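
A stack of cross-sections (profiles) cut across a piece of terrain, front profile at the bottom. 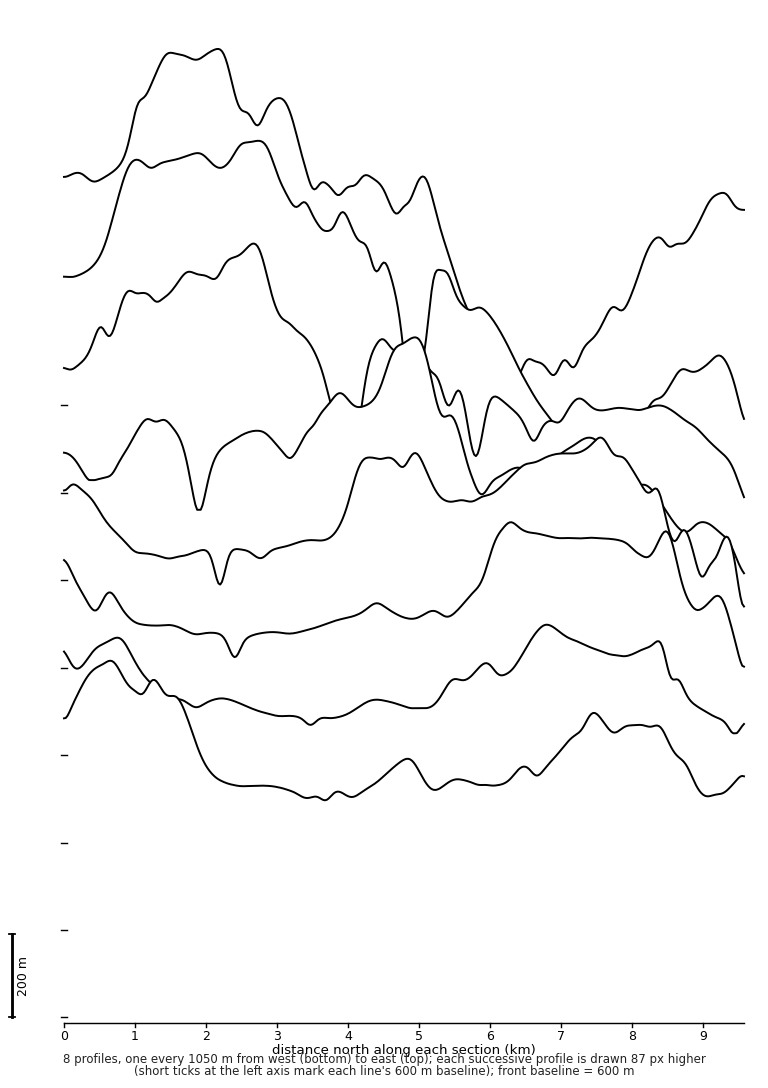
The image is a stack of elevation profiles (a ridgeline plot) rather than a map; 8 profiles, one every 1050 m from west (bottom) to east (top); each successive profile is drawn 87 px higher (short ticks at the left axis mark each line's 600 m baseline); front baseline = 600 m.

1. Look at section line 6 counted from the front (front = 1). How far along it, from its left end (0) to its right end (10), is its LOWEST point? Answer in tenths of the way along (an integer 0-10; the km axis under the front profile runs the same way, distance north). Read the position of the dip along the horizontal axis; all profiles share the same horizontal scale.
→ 10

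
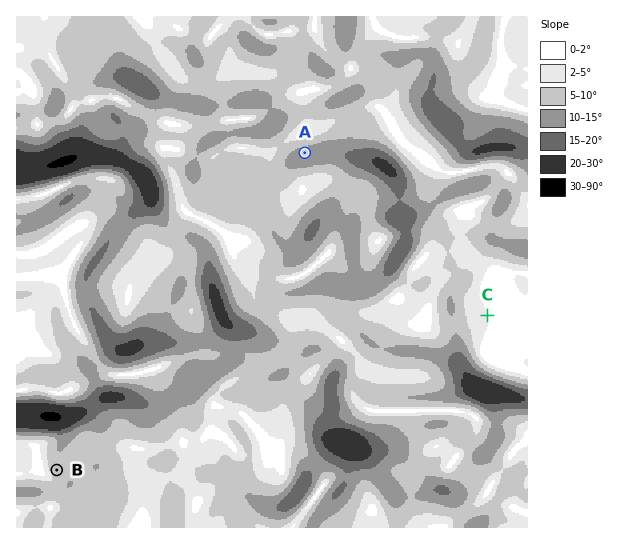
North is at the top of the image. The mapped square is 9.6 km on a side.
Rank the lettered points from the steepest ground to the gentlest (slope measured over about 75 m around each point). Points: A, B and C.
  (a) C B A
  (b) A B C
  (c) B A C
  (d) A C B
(b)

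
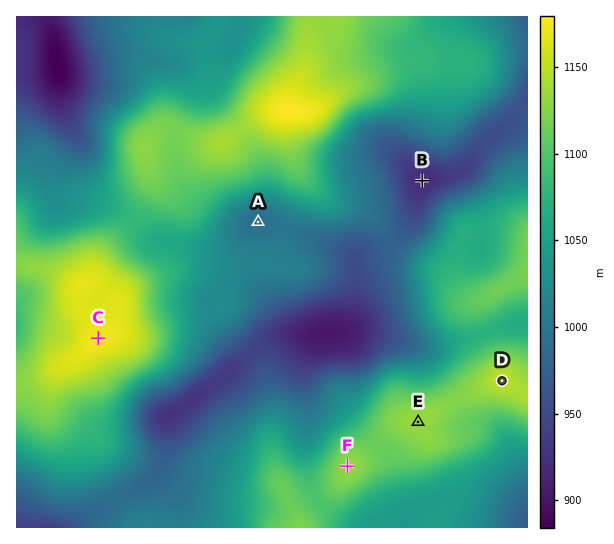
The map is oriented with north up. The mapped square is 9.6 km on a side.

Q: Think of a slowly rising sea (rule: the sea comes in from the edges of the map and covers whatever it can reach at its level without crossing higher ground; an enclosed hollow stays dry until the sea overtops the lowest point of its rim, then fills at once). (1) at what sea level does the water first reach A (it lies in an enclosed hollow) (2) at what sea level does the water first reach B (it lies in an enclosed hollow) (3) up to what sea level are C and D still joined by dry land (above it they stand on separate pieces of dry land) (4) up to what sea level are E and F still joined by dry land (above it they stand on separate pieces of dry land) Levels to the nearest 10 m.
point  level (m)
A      1000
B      960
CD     990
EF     1110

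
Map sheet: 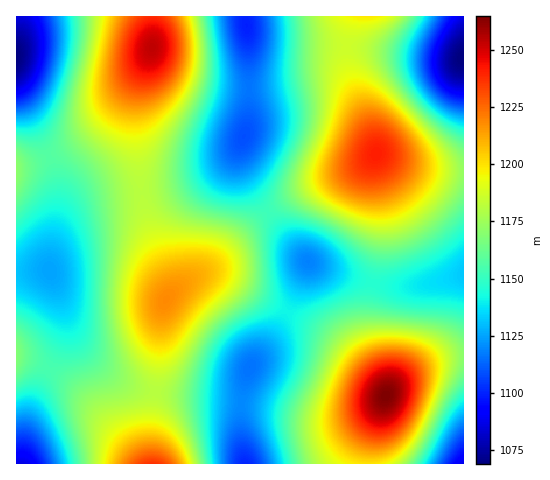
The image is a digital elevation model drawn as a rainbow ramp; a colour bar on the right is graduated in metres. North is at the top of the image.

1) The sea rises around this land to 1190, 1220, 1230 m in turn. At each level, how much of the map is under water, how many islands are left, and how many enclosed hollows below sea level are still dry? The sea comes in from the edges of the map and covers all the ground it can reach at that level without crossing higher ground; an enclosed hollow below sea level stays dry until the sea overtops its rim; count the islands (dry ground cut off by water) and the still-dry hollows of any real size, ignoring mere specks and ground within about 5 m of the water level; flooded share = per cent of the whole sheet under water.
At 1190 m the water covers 74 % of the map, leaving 2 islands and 0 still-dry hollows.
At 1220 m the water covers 92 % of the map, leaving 2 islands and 0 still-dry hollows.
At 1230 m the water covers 95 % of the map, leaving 2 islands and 0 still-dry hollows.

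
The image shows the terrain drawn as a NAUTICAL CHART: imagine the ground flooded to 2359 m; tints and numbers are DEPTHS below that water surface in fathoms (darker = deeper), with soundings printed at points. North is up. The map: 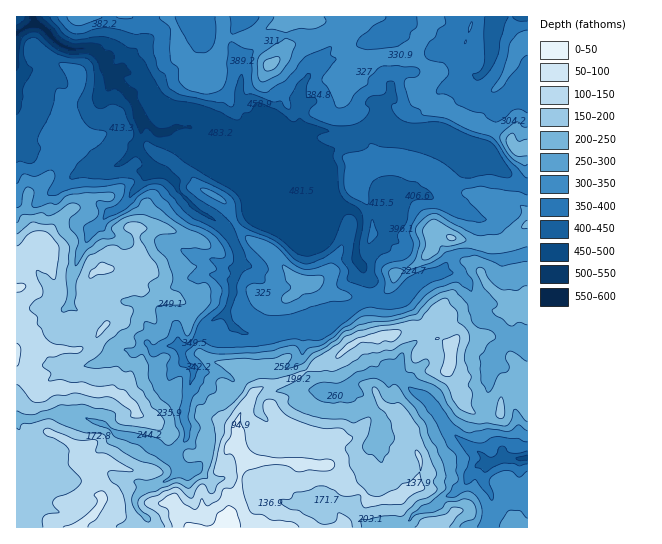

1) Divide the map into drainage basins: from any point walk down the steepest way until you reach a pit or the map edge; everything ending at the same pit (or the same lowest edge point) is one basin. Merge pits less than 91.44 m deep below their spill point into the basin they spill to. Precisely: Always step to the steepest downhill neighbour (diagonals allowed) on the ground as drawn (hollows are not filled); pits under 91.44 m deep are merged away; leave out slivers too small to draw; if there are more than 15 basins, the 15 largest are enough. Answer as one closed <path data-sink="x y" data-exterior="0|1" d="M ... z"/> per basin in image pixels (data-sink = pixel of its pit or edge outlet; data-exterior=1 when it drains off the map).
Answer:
<path data-sink="35 23" data-exterior="0" d="M429 16l-413 1 1 511 326 0 1-6-11-15 0-9 4-6 11-6 0-4-13-14-5-3-13 1 3-3 0-16 3-8-17-4-20-11-17-19-22-2 14-15 32-9 36-20 5 0 25-19 15-1 45-11 20-16 6 5 0 6-5 16 13 6-5 26 11 23 4 4 1 7 14 10 19 0 3-2 1-6 0-12 6-6 10 3 11 11 0-253-10 1-5-4-4-8-68-28-13-10-7-12 4-1 11-13-21-20-2-4 15-24z"/><path data-sink="527 458" data-exterior="1" d="M441 312l-22 16-12 1-13 6-35 5-25 19-5 0-36 20-32 9-9 7-4 7 21 3 17 19 20 11 17 4-3 8 0 16-3 3 13-1 5 3 13 14 0 4-11 6-4 6 0 9 10 12 2 9 183-1 0-122-11-13-6-3-8 4-3 20-3 2-19 0-14-10-1-7-4-4-11-23 5-26-13-6 5-16 0-6z"/><path data-sink="527 17" data-exterior="1" d="M527 16l-97 0-2 11-15 24 2 4 21 20-11 13-4 1 13 18 75 32 4 8 5 4 10-2z"/>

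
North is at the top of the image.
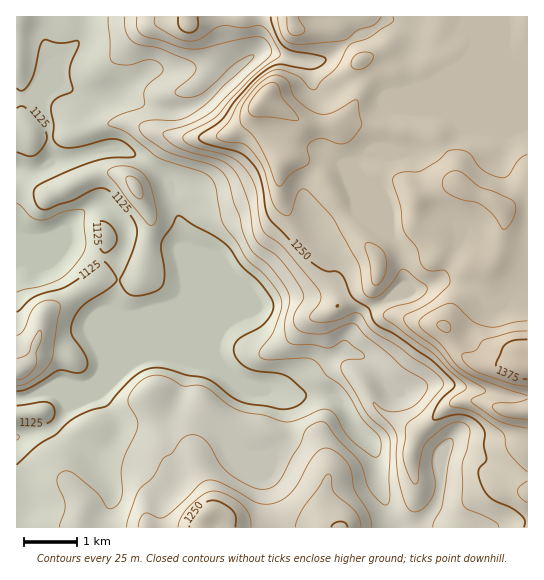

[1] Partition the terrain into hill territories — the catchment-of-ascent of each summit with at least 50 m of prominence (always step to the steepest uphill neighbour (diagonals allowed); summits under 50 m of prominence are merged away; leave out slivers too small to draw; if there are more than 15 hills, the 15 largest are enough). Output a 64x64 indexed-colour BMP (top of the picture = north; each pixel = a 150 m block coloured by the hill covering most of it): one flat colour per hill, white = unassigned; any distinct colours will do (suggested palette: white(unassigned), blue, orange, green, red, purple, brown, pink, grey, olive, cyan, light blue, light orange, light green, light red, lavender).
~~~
<image width="64" height="64" href="data:image/bmp;base64,Qk12CAAAAAAAAHYAAAAoAAAAQAAAAEAAAAABAAQAAAAAAAAIAAATCwAAEwsAABAAAAAAAAAA////ALR3HwAOf/8ALKAsACgn1gC9Z5QAS1aMAMJ34wB/f38AIr28AM++FwDox64AeLv/AIrfmACWmP8A1bDFABEREREREiIiIiIiIiIiIiIiIiIiIiIiIRERERERERERERERERESIiIiIiIiIiIiIiIiIiIiIiIhEREREREREREREREREREiIiIiIiIiIiIiIiIiIiIiIhERERERERERERERERERESIiIiIiIiIiIiIiIiIiIiIiERERERERERERERERERERIiIiIiIiIiIiIiIiIiIiIiIREREREREREREREREREREiIiIiIiIiIiIiIiIiIiIiIREREREREREREREREREREiIiIiIiIiIiIiIiIiIiIiIhEREREREREREREREREREiIiIiIiIiIiIiIiIiIiIiIiERERERERERERERERERESIiIiIiIiIiIiIiIiIiIiIiIRERERERERERERERERERIiIiIiIiIiIiEREiIiIiIiIhERERERERERERERERERERIiIiIiIiIhERERIiIiIiIhEREREREREREREREREREREiIiIiIiIhERERESIiIiIiERERERERERERERERERERERIiIiIiIhERERERIiIiIiERERERERERERERERERERERERESIiIREREREREiIiIiERERERERERERERERERERERERERESERERERERESIiIiERERERERERERERERERERERERERERERERERERERIiIiIRERERERERERERERMxERERERERERERERERERERIiIiEREREREREREREREREzMzMzMRERERERERERERERERERERERERERERERERERETMzMzMzERERERERERERERERERERERERERERERERERERMzMzMzMxEREREREREREREREREREREREREREREREREREzMzMzMzERERERERERERERERERERERERERERERERERETMzMzMzMRERERERERERERERERERERERERERERERERERMzMzMzMREREREREREREREREREREREREREREREREREREzMzMzMxERERERERERERERERERERERERERERERERERETMzMzMzMRERERERERERERERERERERERERERERERERERMzMzMzMxEREREREREREREREREREREREREREREREREREzMzMzMzMRERERERERERERERERERERERERERERERERETMzMzMzMxERERERERERERERERERERERERERERERERERMzMzMzMzEREREREREREREREREREREREREREREREREREzMzMzMzMxERERERERERERERERERERERERERERERERETMzMzMzMzERERERERERERERERERERERERERERERERERMzMzMzMzMREREREREREREREREREREREREREREREREREzMzMzMzMxERERERERERERERERERERERERERERERERETMzMzMzMzERERERERERERERERERERERERERERERERERMzMzMzEREREREREREREREREREREREREREREREREREREzMzMRERERERERERERERERERERERERERERERERERERERERERERERERERERERERERERERERERERERERERERERERERERERERERERERERERERERERERERERERERERERERERERERERERERERERERERERERERERERERERERERERERERERERERERERERERERERERERERERERERERERERERERERERERERERERERERERERERERERERERERERERERERERERERERERERERERERERERERERERERERERERERERERERERERERERERERERERERERERERERERERERERERERERERERERERERERERERERERERERERERERERERERERERERERERERERERERERERERERERERERERERERERERERERERERERERERERERERERERERERERERERERERERERERERERERERERERERERERERERERERERERERERERERERERERERERERERERERERERERERERERERERERERERERERERERERERERERERERERERERERERERERERERERERERERERERERERERERERERERERERERERERERERERERERERERERERERERERERERERERERERERERERERERERERERERERERERERERERERERERERERERERERERERERERERERERERERERERERERERERERERERERERERERERERERERERERERERERERERERERERERERERERERERERERERERERERERERERERERERERERERERERERERERERERERERERERERERERERERERERERERERERERERERERERERERERERERERERERERERERERERERERERERERERERERERERERERERERERERERERERERERERERERERERERERERERERERERERERERERERERERERERERERERERERERERERERERERERERERERERERERERERERERERERERERERERERERERERERERERERERERERERERERERERERERERERERERERERERERERERERERERERERERERERERERERERERERERERERERERERERERERERERERERERERERERERERERERERERERERERERERERERERERERERERERERERERERERERERERERERERERERERERERERERERERERERERERERERERERER"/>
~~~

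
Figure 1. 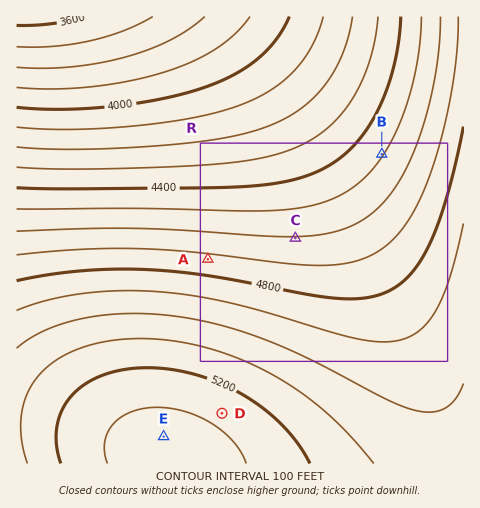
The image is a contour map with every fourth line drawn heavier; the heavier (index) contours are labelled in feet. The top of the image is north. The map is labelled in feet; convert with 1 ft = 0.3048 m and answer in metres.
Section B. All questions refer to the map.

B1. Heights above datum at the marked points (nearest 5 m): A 1440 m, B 1370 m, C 1405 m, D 1605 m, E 1630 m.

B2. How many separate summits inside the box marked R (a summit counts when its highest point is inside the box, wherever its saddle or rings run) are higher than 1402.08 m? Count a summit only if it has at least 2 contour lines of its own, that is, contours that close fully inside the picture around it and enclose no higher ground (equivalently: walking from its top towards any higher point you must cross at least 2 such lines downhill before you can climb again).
0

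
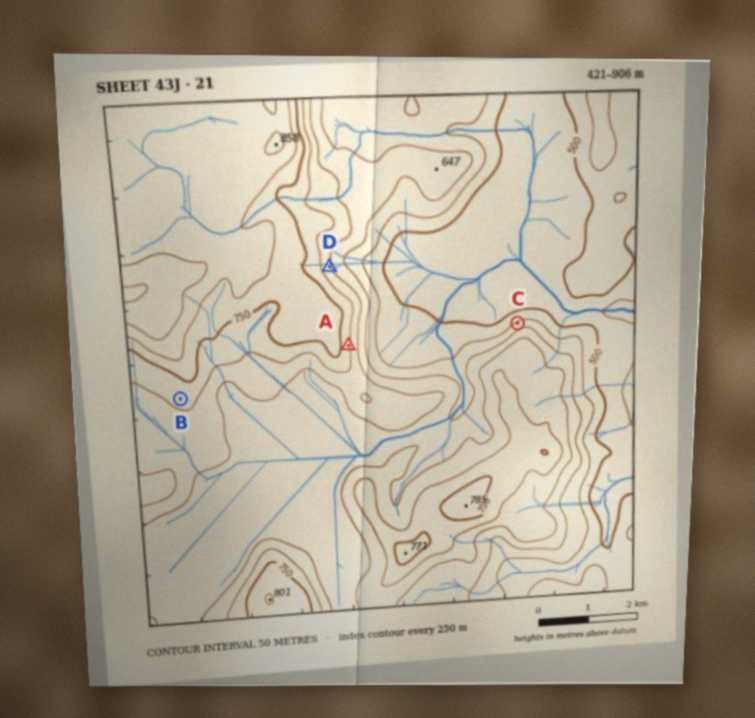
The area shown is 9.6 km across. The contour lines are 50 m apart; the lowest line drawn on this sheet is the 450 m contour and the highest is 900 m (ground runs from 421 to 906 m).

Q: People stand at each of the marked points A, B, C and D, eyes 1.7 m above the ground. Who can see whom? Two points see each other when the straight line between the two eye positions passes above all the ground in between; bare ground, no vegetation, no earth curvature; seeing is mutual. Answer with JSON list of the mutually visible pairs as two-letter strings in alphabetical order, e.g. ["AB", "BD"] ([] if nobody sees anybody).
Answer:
["AC", "CD"]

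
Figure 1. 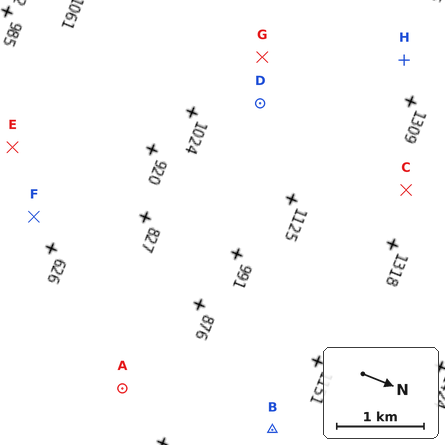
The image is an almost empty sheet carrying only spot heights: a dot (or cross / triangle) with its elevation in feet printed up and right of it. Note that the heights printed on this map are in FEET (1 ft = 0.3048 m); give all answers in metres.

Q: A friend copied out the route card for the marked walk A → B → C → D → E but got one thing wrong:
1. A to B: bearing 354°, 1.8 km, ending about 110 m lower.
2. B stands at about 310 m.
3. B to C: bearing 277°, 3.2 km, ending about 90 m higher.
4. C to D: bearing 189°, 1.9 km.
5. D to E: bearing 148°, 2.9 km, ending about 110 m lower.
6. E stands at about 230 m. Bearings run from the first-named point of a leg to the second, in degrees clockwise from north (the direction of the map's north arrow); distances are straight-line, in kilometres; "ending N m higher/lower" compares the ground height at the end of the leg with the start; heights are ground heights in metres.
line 1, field sense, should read higher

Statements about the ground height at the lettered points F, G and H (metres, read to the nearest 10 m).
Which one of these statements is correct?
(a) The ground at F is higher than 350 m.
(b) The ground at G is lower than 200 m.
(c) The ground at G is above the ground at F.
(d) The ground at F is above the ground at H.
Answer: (c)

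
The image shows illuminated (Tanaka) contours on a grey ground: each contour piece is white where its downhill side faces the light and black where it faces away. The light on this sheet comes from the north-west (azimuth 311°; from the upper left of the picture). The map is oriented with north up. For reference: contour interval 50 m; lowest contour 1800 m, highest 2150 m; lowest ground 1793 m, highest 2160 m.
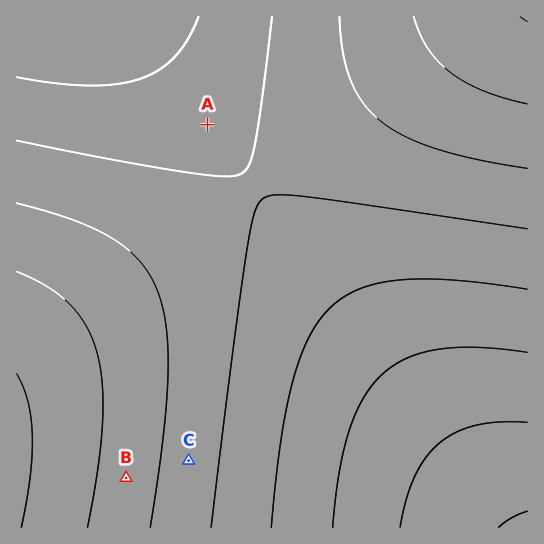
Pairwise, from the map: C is lower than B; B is higher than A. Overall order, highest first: B C A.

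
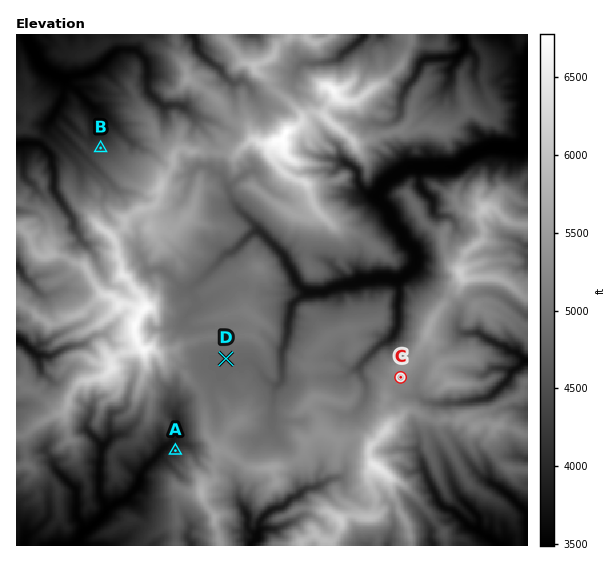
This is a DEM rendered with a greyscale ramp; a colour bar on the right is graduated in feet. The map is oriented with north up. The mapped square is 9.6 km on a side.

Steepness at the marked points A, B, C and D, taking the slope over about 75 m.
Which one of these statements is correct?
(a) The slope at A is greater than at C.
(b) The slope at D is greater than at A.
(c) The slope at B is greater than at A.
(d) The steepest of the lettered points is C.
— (a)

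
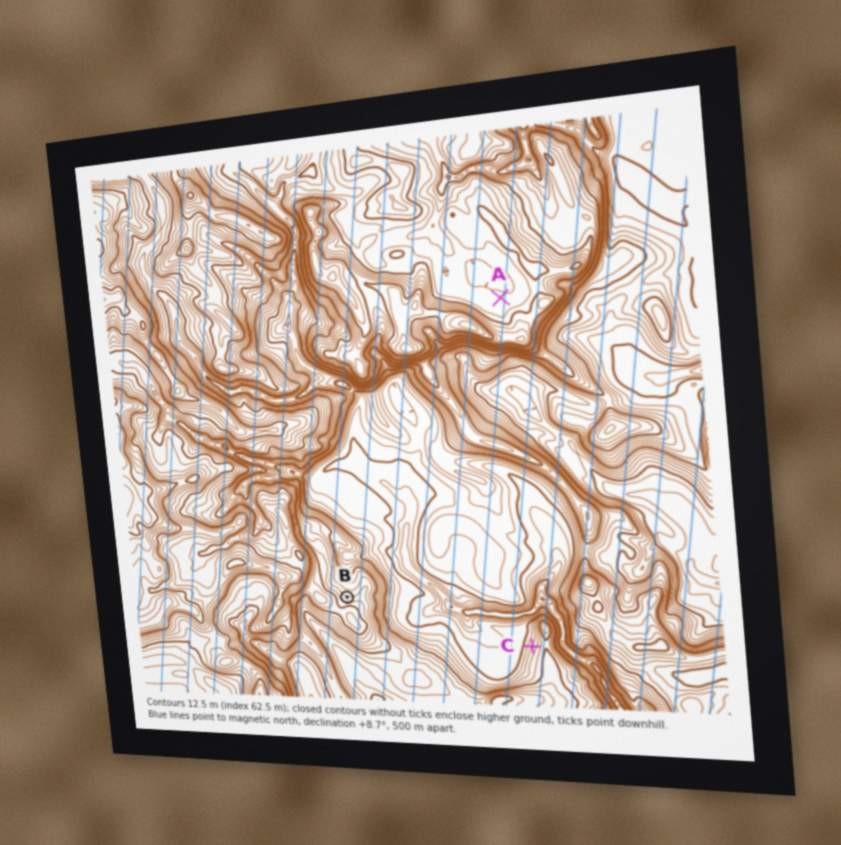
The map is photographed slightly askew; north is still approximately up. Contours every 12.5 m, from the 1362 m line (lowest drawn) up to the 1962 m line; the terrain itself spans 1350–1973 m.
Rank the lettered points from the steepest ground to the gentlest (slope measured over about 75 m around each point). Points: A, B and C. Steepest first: C B A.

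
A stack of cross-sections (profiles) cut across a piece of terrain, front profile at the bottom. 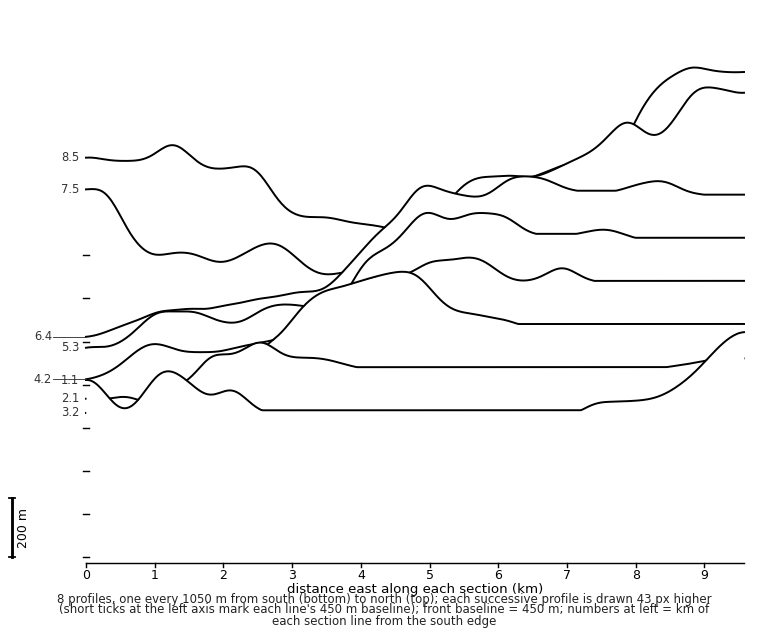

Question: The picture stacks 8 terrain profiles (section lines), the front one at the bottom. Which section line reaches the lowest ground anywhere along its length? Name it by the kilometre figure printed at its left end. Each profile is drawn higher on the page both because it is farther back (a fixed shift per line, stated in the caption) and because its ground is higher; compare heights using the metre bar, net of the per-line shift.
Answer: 6.4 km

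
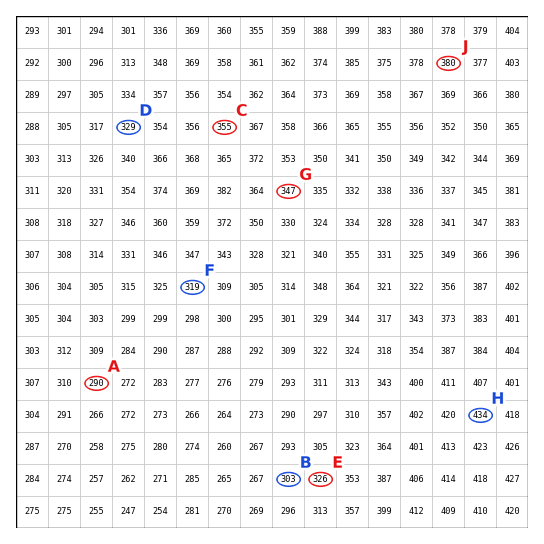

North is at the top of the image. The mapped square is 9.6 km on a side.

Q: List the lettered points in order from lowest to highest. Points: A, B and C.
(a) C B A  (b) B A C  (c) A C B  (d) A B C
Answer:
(d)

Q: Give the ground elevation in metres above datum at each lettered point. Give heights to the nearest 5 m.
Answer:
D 330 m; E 325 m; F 320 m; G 345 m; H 435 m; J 380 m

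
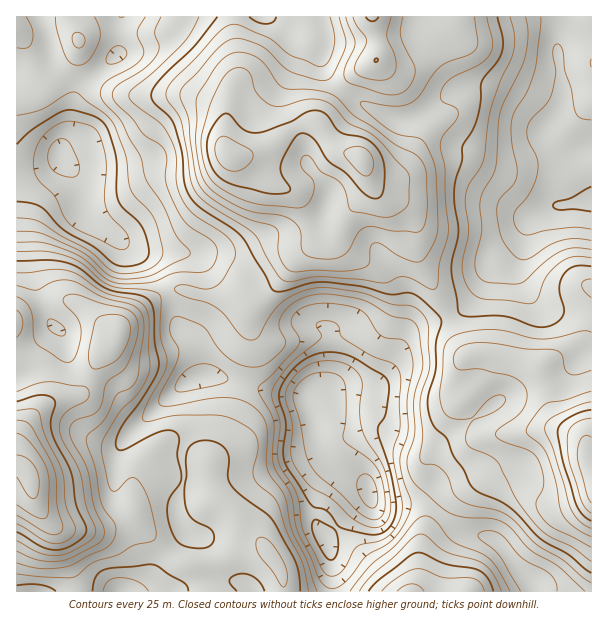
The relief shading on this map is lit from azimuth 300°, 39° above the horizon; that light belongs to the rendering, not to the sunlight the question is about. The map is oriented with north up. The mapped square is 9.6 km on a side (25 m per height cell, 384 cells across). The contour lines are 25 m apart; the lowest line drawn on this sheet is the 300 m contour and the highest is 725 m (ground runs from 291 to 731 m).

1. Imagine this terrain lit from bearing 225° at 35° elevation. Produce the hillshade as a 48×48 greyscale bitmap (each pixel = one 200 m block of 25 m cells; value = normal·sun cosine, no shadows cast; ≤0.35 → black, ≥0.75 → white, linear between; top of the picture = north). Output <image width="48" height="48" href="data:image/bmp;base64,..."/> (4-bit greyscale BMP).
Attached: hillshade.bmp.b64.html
<image width="48" height="48" href="data:image/bmp;base64,Qk32BAAAAAAAAHYAAAAoAAAAMAAAADAAAAABAAQAAAAAAIAEAAATCwAAEwsAABAAAAAAAAAAAAAAABEREQAiIiIAMzMzAERERABVVVUAZmZmAHd3dwCIiIgAmZmZAKqqqgC7u7sAzMzMAN3d3QDu7u4A////ALzMqHiruqupiIm6hTNomId2ZmVCJHmrzczLqIm7qqqYiJq6cxNomId2ZmUyNpq83s3cuaqqqqmIiZqoUgN5mHd2VVQzWLze7d7sqqmZmYd3iZmXMAWZh2eHVVRFi83u3e7bmHd5mGaJmpl1IDeYZWiHZWZ4vO7t3e24ZUV4hmeaqphkIlmGRHmYZ4mrzu7M3tyFQzR4dnmqqXZkM2hkNZu5iau83ty877lkRDV4dnmph2ZlM1VEWL3Kqru8zLqs7qhUREWId4mZhmZkEkRWet7bqru7upm97ZdDQ0aIiIiZh3djEkZ4i+7bqruqmZrO7IYyM0Z4iHiZh3dSJGeJrO7Lqrqpmave22QiI1Z4iIiYd3dSNXiZvdy6qrqqqrzdulMiRXd3d4iId3dTRXiZvLqrq7qqq7zMqUQ0aId3d3d3d3ZTNXmZu6q8u6qZmau6iFVWiZd3d2Znd3ZCJHmaupvNy6mIiJmHdlZniYd4dmZmZmVCJYmaqZvMy6mIiZmHZmZneHeIdmZmZmZkV5maqavLupmZmqmHdod3eIiYZmd4iJmHaJmquru7u6mZqqmHd4h3eZmXZVeJq7qYeJq8zLu7y6mZqph3d4h2iqmGVFeau7qYiKvMzLq8zKmYiId3d4dnmqmGQ0eZqqmYd4q7u6qsy5d3dmZmd2Zoq6mFM1iZqqmHZniaqqq7uoZmZVVneFV6u5hkImiaqqmHZ4maqru8uodmZWZ4iUaKqXUyE3mqqqmIiaq7vMy8yodmZmiZmUaZhjEBJImZmZiJqrzN3du8uXZmZnmqqleHUwABNXh3iZibu83d3bq7p2Vmd4mqqWZlMAATRnZniZm8y83cupmqhlVnd4iZh1VTEAFGeId4mZvMu7uqmJqphmZ4d3iHZVVCABR4qqmaqrzLqpmYiJqphmZ3dnh2VFUxEkeau7u7vMy6qpmYibupdmZnZnd2VVUzNXmru7vM3d27upmZmrqYdVVmZnd2ZmVVZ5q7u8zd7u3MupmZq6mYZUVmZ4d3d2ZmeKu7u83e7tzLuYiau5iHVFZniIiIiHdmeKu7u83u7cupl3iruod2VFd4iIiJmXdmiau7urzu7LmYdnm8yXd2VWeIh3eIiXdnmau7qrzu25iId5vMp1ZlRWd3d3eIiHd4mavMur3uyXd4eKy5dTRVVXh2ZmeIiIiJqrzcu87tp2Z4iaqGUyRWZ4h2ZmeImZmZq83cu83bl2Z3iZhlMjV3eIh2ZniJmZmavN7cvN3Ll3d3eIZUNGiYiIdmZ4iZmpmZq83MvMy6mHd3d2VEaaqpiHdmd4iJqpmZmruqqrqpmId2ZlRYq7qYh3d3d4iJqpmZmpiHiZmJmIdmZVWLzKmHeIiHd3eJqqmJqod3iIiJmHZlVWebupd3iJmYd3d5qqmKuYeJmZiIiGVUVniqqXZniZmHd2Z5qZiLuXeaupmJh2VFaImruXVoiZh2ZmZ5mHebl2eaqpmZh2RGiZm8ynZ4iIhlVWaJmWeahmeJmpmYh1RXmYnN2nZ4iIdlVmaImQ=="/>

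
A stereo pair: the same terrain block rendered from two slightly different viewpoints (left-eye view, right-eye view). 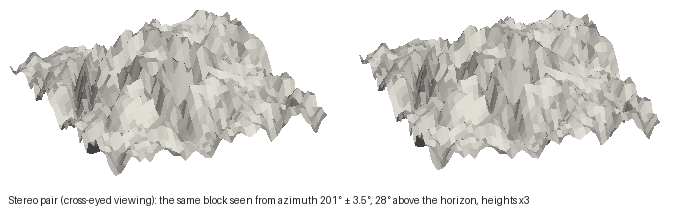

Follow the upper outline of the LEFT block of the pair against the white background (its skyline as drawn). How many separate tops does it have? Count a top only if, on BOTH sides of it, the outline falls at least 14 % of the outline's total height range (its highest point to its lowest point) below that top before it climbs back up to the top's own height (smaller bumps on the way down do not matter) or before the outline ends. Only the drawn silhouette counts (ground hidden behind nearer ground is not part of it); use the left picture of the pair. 1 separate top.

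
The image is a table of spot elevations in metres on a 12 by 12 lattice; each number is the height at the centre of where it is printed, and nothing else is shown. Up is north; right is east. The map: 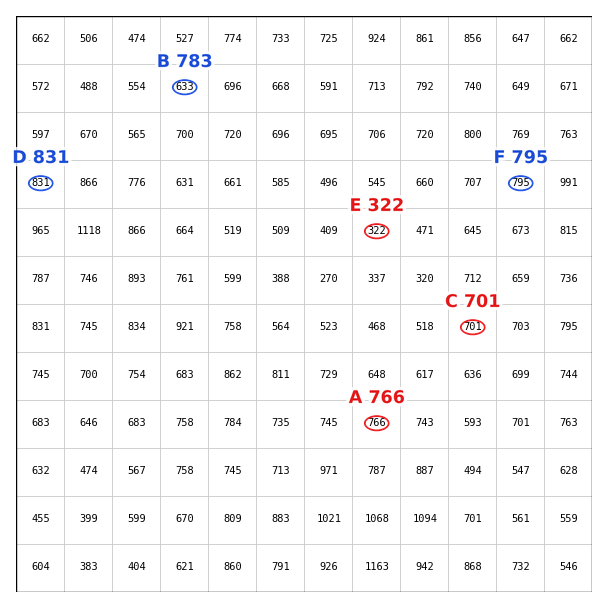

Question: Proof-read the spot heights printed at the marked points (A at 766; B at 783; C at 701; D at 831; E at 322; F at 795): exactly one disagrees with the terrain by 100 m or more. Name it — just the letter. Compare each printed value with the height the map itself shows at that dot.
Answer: B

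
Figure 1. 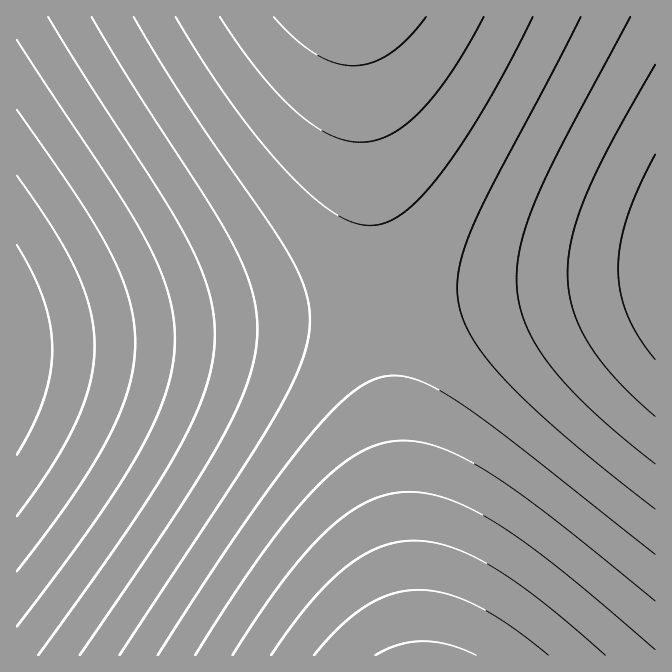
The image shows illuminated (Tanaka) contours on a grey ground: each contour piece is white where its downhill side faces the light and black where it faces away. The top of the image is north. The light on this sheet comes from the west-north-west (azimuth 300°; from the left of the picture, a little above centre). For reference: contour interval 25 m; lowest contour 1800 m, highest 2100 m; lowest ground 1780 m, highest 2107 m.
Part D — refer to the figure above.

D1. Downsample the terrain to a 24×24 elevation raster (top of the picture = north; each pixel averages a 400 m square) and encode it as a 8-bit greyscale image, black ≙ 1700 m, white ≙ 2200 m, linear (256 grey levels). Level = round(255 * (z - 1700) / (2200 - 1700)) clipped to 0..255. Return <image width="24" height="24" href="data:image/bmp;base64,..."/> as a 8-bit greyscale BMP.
<image width="24" height="24" href="data:image/bmp;base64,Qk12BgAAAAAAADYEAAAoAAAAGAAAABgAAAABAAgAAAAAAEACAAATCwAAEwsAAAABAAAAAAAAAAAAAAEBAQACAgIAAwMDAAQEBAAFBQUABgYGAAcHBwAICAgACQkJAAoKCgALCwsADAwMAA0NDQAODg4ADw8PABAQEAAREREAEhISABMTEwAUFBQAFRUVABYWFgAXFxcAGBgYABkZGQAaGhoAGxsbABwcHAAdHR0AHh4eAB8fHwAgICAAISEhACIiIgAjIyMAJCQkACUlJQAmJiYAJycnACgoKAApKSkAKioqACsrKwAsLCwALS0tAC4uLgAvLy8AMDAwADExMQAyMjIAMzMzADQ0NAA1NTUANjY2ADc3NwA4ODgAOTk5ADo6OgA7OzsAPDw8AD09PQA+Pj4APz8/AEBAQABBQUEAQkJCAENDQwBEREQARUVFAEZGRgBHR0cASEhIAElJSQBKSkoAS0tLAExMTABNTU0ATk5OAE9PTwBQUFAAUVFRAFJSUgBTU1MAVFRUAFVVVQBWVlYAV1dXAFhYWABZWVkAWlpaAFtbWwBcXFwAXV1dAF5eXgBfX18AYGBgAGFhYQBiYmIAY2NjAGRkZABlZWUAZmZmAGdnZwBoaGgAaWlpAGpqagBra2sAbGxsAG1tbQBubm4Ab29vAHBwcABxcXEAcnJyAHNzcwB0dHQAdXV1AHZ2dgB3d3cAeHh4AHl5eQB6enoAe3t7AHx8fAB9fX0Afn5+AH9/fwCAgIAAgYGBAIKCggCDg4MAhISEAIWFhQCGhoYAh4eHAIiIiACJiYkAioqKAIuLiwCMjIwAjY2NAI6OjgCPj48AkJCQAJGRkQCSkpIAk5OTAJSUlACVlZUAlpaWAJeXlwCYmJgAmZmZAJqamgCbm5sAnJycAJ2dnQCenp4An5+fAKCgoAChoaEAoqKiAKOjowCkpKQApaWlAKampgCnp6cAqKioAKmpqQCqqqoAq6urAKysrACtra0Arq6uAK+vrwCwsLAAsbGxALKysgCzs7MAtLS0ALW1tQC2trYAt7e3ALi4uAC5ubkAurq6ALu7uwC8vLwAvb29AL6+vgC/v78AwMDAAMHBwQDCwsIAw8PDAMTExADFxcUAxsbGAMfHxwDIyMgAycnJAMrKygDLy8sAzMzMAM3NzQDOzs4Az8/PANDQ0ADR0dEA0tLSANPT0wDU1NQA1dXVANbW1gDX19cA2NjYANnZ2QDa2toA29vbANzc3ADd3d0A3t7eAN/f3wDg4OAA4eHhAOLi4gDj4+MA5OTkAOXl5QDm5uYA5+fnAOjo6ADp6ekA6urqAOvr6wDs7OwA7e3tAO7u7gDv7+8A8PDwAPHx8QDy8vIA8/PzAPT09AD19fUA9vb2APf39wD4+PgA+fn5APr6+gD7+/sA/Pz8AP39/QD+/v4A////AGFpcXmCi5Sdp6+3v8XJzMzLyMS/ubOtp1tja3R8hY+Yoamyub/DxcbEwb24sqymoFRdZW52f4mSm6Oss7i8v7+9urawq6WfmU5WX2dweYOMlZ2lrLK2uLi2s66po52XkUhQWWFqc3yGj5efpquvsbGvrKeinJaQikJKU1tkbXaAiJGZoKWpqqqopJ+alI6IgjxETVVeZ3F6g4uTmZ6io6OgnZiTjYeBezc/SFBZYmt0fYWNk5ibnZyZlpGLhX95czM7Q0xUXWZveICIjpOVlpWTj4qEfnhybC83P0hRWWJrdHyDiY6QkZCNiYN+eHFrZS01PUVOV19ocXmAhYqMjIuIg354cmxlXyw0PERNVV5nb3d9g4eJiYeEf3lzbWdgWi01PUVNVl5nb3Z9goWHh4WBfHZwamNdVy83P0dPV2BocHd9goWHhoSAe3VuaGFbVDM6QkpSWmJqcnl/hIeIh4SAe3VuZ2FaUzc+Rk5WXmZudn2Ch4mKiYaCfHZvaGFaVDtDS1JaYmtyeoGGio2NjImEfnhxamNcVkBIUFdfZ293f4WLj5GRj4yHgXt0bWZfWEZNVV1lbXV8hIqQk5WVk5CLhX53cGliW0tSWmJqcnqCiY+UmJqal5SPiYJ7dG1mX1BXX2dvd3+HjpSZnZ6enJiTjIZ/eHBpY1VdZGx0fISMk5meoaOioJyWkImCe3RtZ1phaXF5gYmRmJ6jpqempKCalI2Gf3hxal9mbnZ+ho6WnaOnqquqqKOemJGKg3x1bg=="/>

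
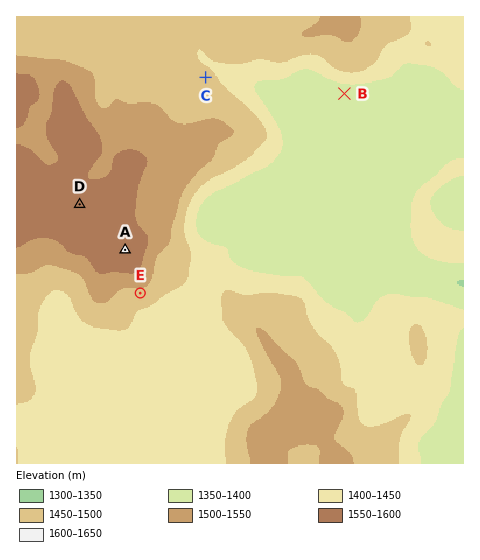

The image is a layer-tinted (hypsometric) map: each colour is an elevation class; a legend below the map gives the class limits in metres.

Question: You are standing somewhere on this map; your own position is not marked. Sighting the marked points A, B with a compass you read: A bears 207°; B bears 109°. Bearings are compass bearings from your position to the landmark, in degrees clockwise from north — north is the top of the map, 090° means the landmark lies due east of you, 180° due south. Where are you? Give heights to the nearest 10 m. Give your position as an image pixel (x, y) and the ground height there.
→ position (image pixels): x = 226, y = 53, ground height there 1460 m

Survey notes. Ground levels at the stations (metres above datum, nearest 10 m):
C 1460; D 1570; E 1480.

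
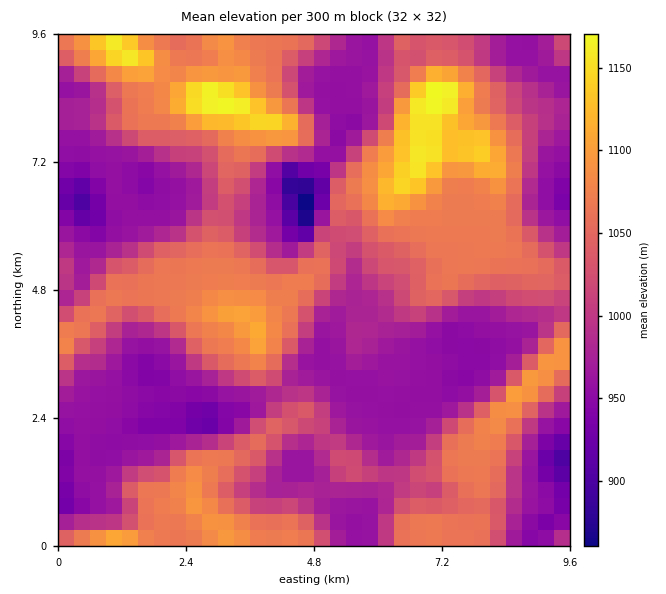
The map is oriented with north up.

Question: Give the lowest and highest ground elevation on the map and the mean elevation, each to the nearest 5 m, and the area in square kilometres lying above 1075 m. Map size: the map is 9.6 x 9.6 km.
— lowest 855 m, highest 1180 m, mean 1020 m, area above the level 13.5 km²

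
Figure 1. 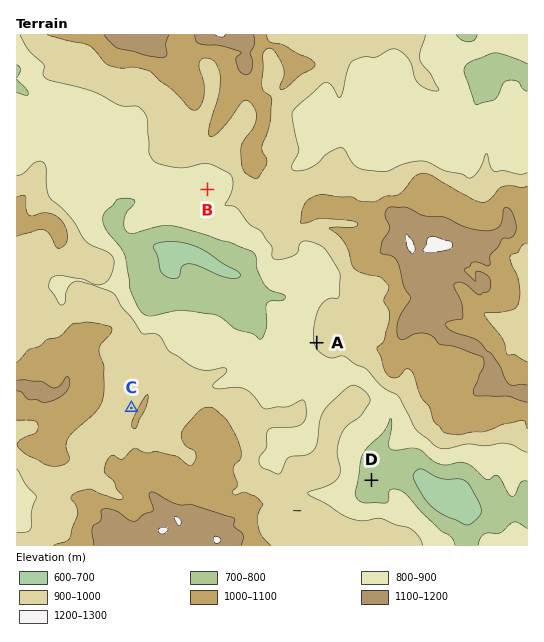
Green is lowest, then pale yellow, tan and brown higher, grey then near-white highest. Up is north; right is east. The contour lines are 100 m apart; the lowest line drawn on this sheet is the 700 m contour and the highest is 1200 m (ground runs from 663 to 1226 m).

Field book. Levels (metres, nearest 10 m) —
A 900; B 860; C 960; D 750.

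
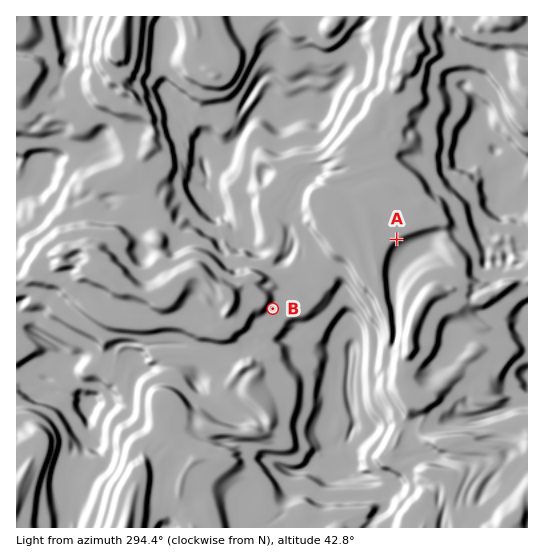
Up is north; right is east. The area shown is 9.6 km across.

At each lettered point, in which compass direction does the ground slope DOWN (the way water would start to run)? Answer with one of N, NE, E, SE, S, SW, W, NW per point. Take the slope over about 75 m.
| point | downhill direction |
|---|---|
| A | SE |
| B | SE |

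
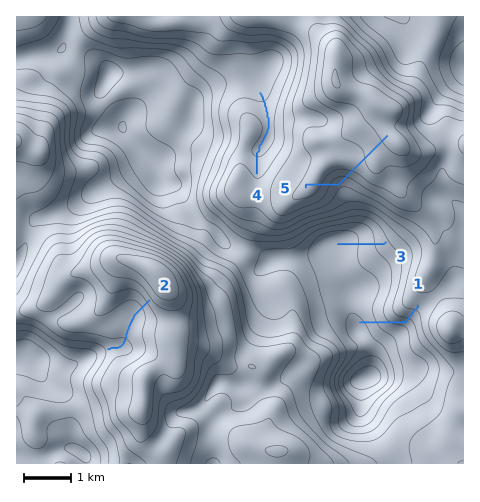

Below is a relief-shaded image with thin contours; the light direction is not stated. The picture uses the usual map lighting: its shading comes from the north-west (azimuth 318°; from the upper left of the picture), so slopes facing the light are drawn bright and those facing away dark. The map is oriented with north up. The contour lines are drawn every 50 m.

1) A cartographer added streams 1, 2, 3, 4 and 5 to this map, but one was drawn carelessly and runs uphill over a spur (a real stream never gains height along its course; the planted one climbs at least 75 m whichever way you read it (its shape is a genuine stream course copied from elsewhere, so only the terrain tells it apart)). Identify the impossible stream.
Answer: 5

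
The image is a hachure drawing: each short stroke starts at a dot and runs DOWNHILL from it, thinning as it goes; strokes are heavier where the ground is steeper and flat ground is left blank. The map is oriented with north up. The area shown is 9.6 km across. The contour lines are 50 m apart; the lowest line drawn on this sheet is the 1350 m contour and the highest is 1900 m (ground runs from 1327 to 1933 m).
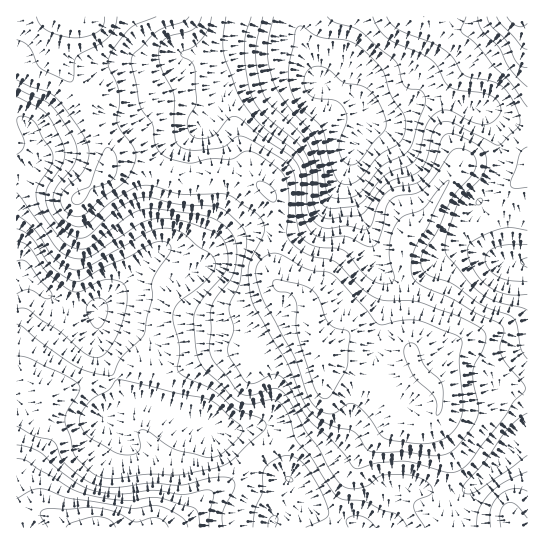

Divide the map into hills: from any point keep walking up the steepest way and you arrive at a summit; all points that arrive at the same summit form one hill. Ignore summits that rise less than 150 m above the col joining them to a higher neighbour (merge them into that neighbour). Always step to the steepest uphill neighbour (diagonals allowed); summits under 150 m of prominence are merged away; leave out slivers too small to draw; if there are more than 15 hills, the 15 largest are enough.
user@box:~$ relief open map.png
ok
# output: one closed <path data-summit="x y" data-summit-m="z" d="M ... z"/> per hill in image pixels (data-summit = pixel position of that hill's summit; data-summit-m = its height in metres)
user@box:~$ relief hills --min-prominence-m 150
<path data-summit="55 17" data-summit-m="1933" d="M298 16l-281 0-1 261 7-1 6 3 18 16 12 6 38 9 0 37 3 8 21 35 8 7 32 10 36 16 9 1 8 7 11 1 26-5 18 1 6 6 5 11 7 32 14 13 4 8 0 5-4 5-24 9-5 6 1 5 110 0 6-6 7-25 5-6 6-3 14 0 16 5 24-1 24-16 22-22 6-11 15-12 0-305-14-3-23-12-21-4-29-10-20 2-27 18-8 3-12 0-5-3-2-8-9-9-41-19-5-24-9-20z"/><path data-summit="99 527" data-summit-m="1871" d="M23 276l-7 2 1 250 254 0 6-11 16-5 12-9 0-5-4-8-14-13-7-32-5-11-6-6-18-1-26 5-11-1-8-7-9-1-36-16-32-10-8-7-21-35-3-8 0-37-38-9z"/><path data-summit="518 17" data-summit-m="1824" d="M527 16l-228 0 0 5 4 16 9 20 5 24 41 19 9 9 2 8 5 3 12 0 8-3 27-18 20-2 29 10 21 4 23 12 13 2z"/><path data-summit="514 527" data-summit-m="1837" d="M527 432l-14 11-6 11-22 22-24 16-24 1-16-5-14 0-6 3-5 6-7 25-5 5 143 1z"/>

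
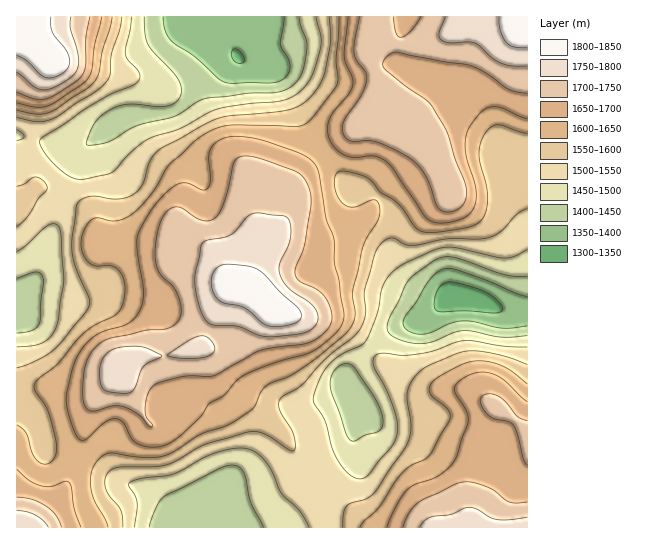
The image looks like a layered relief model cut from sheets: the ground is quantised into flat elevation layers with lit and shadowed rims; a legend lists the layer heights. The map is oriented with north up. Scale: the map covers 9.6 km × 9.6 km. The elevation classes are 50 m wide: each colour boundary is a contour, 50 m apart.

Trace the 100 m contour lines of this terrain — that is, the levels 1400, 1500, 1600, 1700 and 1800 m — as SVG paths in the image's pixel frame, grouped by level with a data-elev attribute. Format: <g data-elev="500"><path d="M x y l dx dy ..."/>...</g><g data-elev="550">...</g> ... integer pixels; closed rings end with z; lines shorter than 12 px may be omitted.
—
<g data-elev="1400"><path d="M527 326l-25 2-28-6-13-1-11 2-20 10-9 1-12-3-5-4-1-4 2-6 11-15 13-21 8-8 8-4 6 0 10 2 66 26"/><path d="M285 17l-5 26 10 20 0 7-3 5-5 5-8 3-41 0-7 0-7-4-25-23-22-14-7-11-2-14"/></g><g data-elev="1500"><path d="M134 527l3-24-2-8-6-9 1-4 13-4 30-4 38-20 16-4 14-2 12 3 11 8 8 12 9 22 18 18 10 16"/><path d="M527 347l-22-1-40-5-43 12-17 2-20-2-8 2-3 3-1 7 14 25 8 21 3 15-2 12-6 11-21 26-6 3-5 1-7-3-6-6-7-9-6-14-7-27-11-18 0-8 7-19 9-12 11-8 20-9 5-5 11-28 5-26 8-13 16-11 36-15 15 0 48 10 9-2 13-7"/><path d="M17 251l9-6 21-19 7-2 5 3 2 10 3 44-7 45-6 10-8 6-9 3-17 2"/><path d="M17 130l5 3 2 4-7 4"/><path d="M316 17l5 21-1 13-10 28-7 9-8 7-16 6-34 3-31 6-34 19-25 7-10 5-15 12-19 20-26 6-11-1-11-6-12-11-9-12-2-8 3-4 45-30 23-13 22-9 6-4 1-4-1-4-12-14-2-5 6-37"/></g><g data-elev="1600"><path d="M108 527l-3-9-11-18-3-14 1-16 3-7 6-6 5-3 5-1 31 4 20-1 13-5 26-17 29-10 23-15 8-18 5-5 24-10 16-10 35-28 10-11 4-12-2-25 9-39 4-12 12-20 2-10-2-7-4-2-20 7-5 0-6-3-5-7-3-8-1-10 3-6 4-2 6 1 15 3 7 4 12 13 12 7 6 6 15 21 7 5 13 1 31-4 9-3 5-3 5-5 3-8 0-20-8-34 1-10 5-11 6-7 7-2 29 9"/><path d="M527 384l-22-17-11-4-12-2-9 0-10 3-28 15-5 7 0 7 4 5 14 12 2 5-1 7-20 33-4 4-15 7-7 6-8 9-16 26-16 15-3 5"/><path d="M17 110l18 4 14-1 9-5 34-23 7-11 3-23 8-22 2-12"/><path d="M339 17l-3 42 1 24-4 8-26 32-5 3-7 1-65-2-18 5-15 9-27 25-18 29-19 21-15 6-8 1-13-3-8 4-5 8-3 8 0 8 2 8 4 7 6 4 18 1 9 5 3 7 2 8-3 19-3 6-4 4-20 10-12 8-25 30-19 15-4 5-1 4 1 4 14 22 6 25 1 13-1 6-4 5-6 2-8-4-5-9-5-17-4-5-6-4"/></g><g data-elev="1700"><path d="M62 527l-6-12-10-9-13-6-16-3"/><path d="M527 502l-17 0-23-15-14-5-11 0-8 3-36 18-9 11-6 13"/><path d="M149 426l4 0-7-11 0-13 3-11 6-7 28-8 31 0 45-25 43-7 9-2 11-7 8-9 2-5 0-7-6-16-9-9-18-8-4-7 1-7 9-24 6-41-1-9-3-9-4-7-5-4-40-15-9-2-8 1-7 5-9 37-5 12-5 7-6 3-7-1-7-3-13-9-5-1-7 2-7 7-6 21-1 25 5 13 12 11 5 9 3 14-2 10-4 6-8 4-22 1-34 8-9 4-8 7-6 9-3 9-2 14 0 20 2 5 4 4 6 1 19-5 9 1 17 8z"/><path d="M527 421l-9-4-12-15-9-7-10-1-6 4 1 8 7 9 6 4 14 3 5 4 4 10 5 23 4 6"/><path d="M17 92l17 7 12 0 11-5 23-16 4-5 2-7 0-28 4-21"/><path d="M360 17l-5 25-1 11 3 7 9 13 1 8-6 14-17 26-2 6 1 7 3 4 5 3 18-1 12 3 20 10 12 8 12 14 11 30 6 6 8 1 9-3 6-7 2-8-2-12-10-23-7-25-19-32-24-17-21-16-1-4 2-6 5-5 7-2 46 10 24 3 16 6 26 18 18 4"/><path d="M421 17l-11 15-9 5-3-1-2-3-3-16"/></g><g data-elev="1800"><path d="M269 326l12 0 14-3 6-5-1-7-35-36-8-6-10-3-18-2-7 1-5 3-4 6-2 8 2 9 4 7 6 5 22 5 17 15z"/><path d="M17 55l9 5 14 14 6 4 10-1 10-7 3-7 0-6-4-8-12-16-2-7 0-9"/><path d="M499 17l1 13 6 12 8 5 13 1"/></g>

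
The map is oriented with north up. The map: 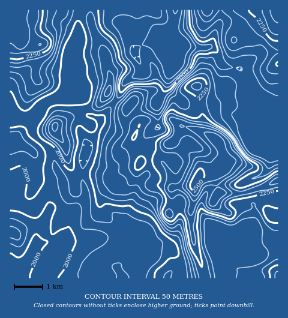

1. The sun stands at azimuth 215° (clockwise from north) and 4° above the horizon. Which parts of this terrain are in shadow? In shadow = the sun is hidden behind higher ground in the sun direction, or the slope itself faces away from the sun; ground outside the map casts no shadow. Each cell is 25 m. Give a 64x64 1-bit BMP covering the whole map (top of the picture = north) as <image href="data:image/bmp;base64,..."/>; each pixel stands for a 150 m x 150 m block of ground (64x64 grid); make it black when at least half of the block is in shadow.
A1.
<image width="64" height="64" href="data:image/bmp;base64,Qk0+AgAAAAAAAD4AAAAoAAAAQAAAAEAAAAABAAEAAAAAAAACAAATCwAAEwsAAAIAAAAAAAAA////AAAAAAABgAAAAAHAAACAAAAAA8AAAAAAAAMD4OMAAAAAA4Pn/wAAAAABh+//AAAAAAMH8/EAAAAAAgf4AAAAAAAAD/gAAAAAAAAP+AAQA4AAAA/8ADgD/4AAD/wA+AH/gAAP/AD8Qf8AAA/wAPwB4AAAD+AA/gHgAAAPgAD+AeAAAw8MA/8BwAADDB4Hfx3AAAOMPw8fPEAAAIAfBwe8AAAAAAADAfwAAAAEPwAAPAAAAAR/4AAYAAADBD/4AOAAAAOAH/8B4AAAA4AH/wHwgAADgwAfAeGAAAMHgD8A4cAABgeZ/wDjwAGOD5//AePAAYAPn/8Dw+AAAB+f/w/D4AAAHj//P4fgAAMAP/9/D+AB/wB///4P4AH+Af///h/AAPwH///+H8gAMH///38//AHh////Pz/4A/P///8fP/AD8////wc/4AH7////Az/gAfn///8AH/B3/f///wAP8P//////AAfw//8///8AA/D//wP//wDx8P//////Afjw//////8B+HD//////wH4MP//////APwB//////4AfAH//////gA+Af//////AD4B//////8APwH//////0B/A/////B8Af8D///48AAD/4f///BwAAP/j///4AYAA/+P///gAAAD/w///+AAAAP/H///4AAAA/+f///AAAAD/4///wCAAA=="/>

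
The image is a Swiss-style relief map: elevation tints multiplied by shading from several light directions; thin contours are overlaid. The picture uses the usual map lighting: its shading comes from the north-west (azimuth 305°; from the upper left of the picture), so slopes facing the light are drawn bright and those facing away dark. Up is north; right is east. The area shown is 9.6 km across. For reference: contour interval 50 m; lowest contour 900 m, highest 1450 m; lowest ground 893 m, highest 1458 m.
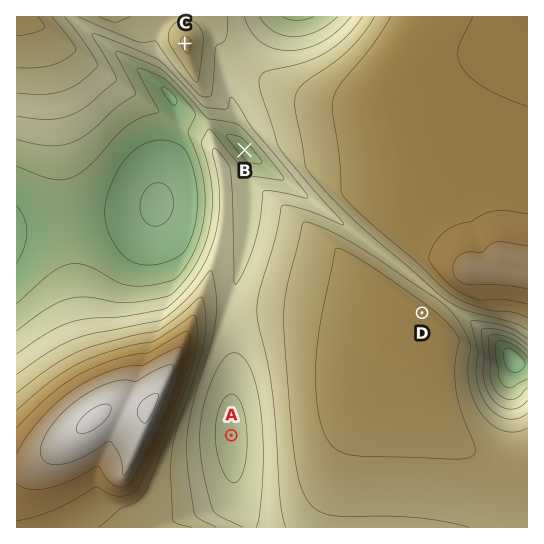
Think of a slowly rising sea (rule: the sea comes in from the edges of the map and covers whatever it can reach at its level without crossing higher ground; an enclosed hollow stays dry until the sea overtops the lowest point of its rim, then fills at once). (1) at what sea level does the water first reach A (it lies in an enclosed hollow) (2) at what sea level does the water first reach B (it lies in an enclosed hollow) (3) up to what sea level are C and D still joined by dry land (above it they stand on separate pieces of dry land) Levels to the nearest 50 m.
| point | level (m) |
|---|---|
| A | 1100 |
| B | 1050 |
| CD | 1150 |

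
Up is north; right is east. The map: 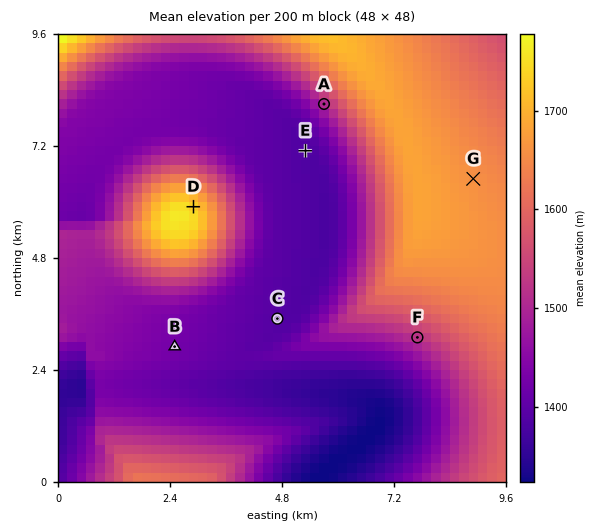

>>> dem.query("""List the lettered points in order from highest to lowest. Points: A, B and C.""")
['A', 'B', 'C']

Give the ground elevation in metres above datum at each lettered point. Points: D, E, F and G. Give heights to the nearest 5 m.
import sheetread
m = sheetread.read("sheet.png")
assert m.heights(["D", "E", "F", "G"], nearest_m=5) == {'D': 1735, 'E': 1385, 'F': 1520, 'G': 1660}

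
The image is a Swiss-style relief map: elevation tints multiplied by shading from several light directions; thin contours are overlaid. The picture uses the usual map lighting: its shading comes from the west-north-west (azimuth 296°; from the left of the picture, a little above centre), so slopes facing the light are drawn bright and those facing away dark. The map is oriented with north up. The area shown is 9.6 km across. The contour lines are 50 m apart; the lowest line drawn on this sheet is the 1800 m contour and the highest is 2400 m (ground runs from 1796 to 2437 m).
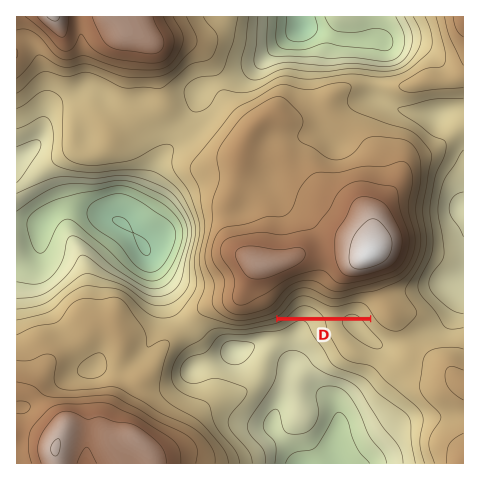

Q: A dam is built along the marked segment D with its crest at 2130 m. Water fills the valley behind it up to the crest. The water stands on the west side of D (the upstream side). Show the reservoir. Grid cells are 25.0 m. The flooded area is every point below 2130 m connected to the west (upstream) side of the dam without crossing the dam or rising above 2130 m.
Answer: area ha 40.4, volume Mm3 9.98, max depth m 69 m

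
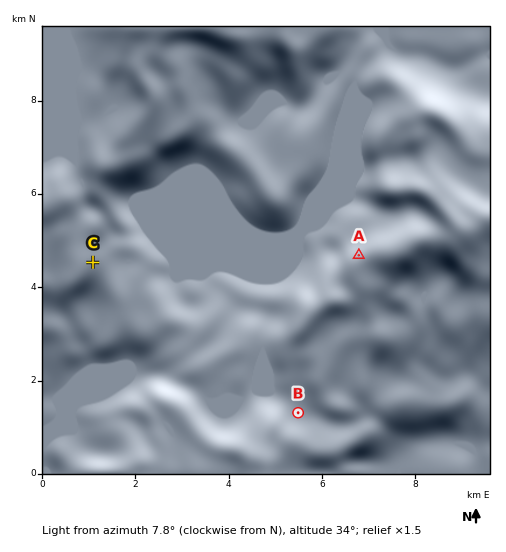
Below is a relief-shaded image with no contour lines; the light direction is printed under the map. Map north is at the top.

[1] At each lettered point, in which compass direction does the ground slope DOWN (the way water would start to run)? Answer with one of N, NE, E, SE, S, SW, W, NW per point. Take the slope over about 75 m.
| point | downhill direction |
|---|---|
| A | NW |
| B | E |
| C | E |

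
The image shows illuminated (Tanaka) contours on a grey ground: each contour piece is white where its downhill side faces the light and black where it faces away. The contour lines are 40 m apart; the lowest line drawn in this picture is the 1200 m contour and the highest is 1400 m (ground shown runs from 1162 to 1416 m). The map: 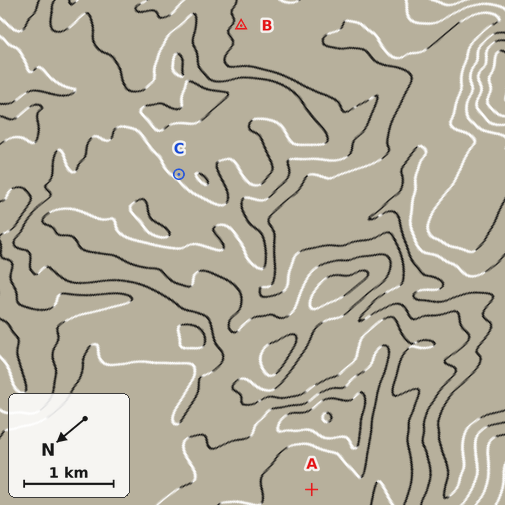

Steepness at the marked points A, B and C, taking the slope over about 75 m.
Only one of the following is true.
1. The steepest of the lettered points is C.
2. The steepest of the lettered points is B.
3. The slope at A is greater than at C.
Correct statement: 1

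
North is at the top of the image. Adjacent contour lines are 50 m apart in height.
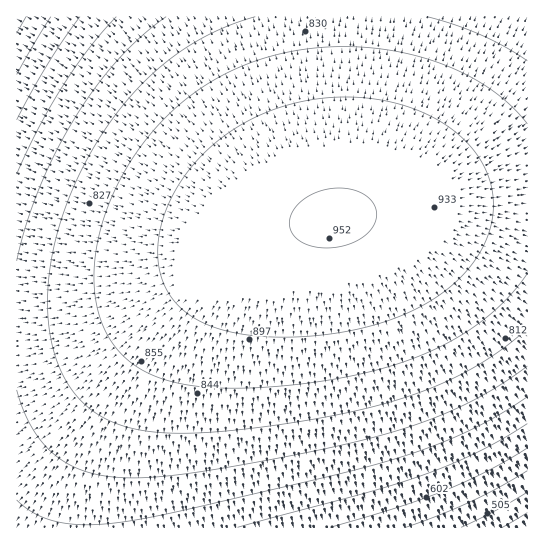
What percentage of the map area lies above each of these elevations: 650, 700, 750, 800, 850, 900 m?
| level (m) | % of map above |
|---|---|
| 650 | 94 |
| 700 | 88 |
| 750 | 78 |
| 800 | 64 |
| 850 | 46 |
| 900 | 24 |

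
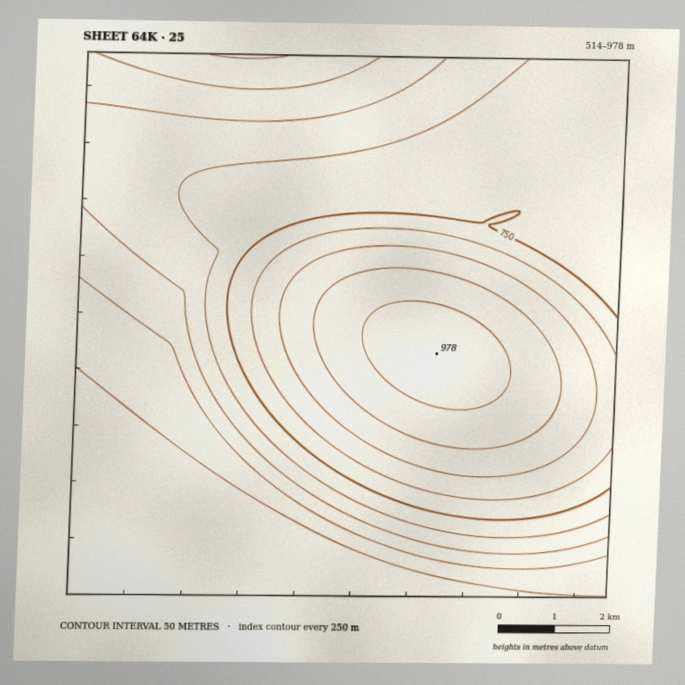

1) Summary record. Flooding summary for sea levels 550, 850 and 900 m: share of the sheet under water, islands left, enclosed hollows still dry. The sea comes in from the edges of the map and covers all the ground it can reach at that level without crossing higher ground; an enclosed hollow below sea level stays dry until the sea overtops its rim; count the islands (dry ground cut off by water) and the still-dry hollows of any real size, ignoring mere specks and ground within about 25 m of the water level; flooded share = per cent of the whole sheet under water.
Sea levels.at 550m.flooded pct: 14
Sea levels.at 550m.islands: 0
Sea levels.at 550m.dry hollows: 0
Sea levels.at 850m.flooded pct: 81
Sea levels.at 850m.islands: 1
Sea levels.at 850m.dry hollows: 0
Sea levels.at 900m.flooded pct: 88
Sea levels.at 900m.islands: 1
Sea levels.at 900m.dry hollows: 0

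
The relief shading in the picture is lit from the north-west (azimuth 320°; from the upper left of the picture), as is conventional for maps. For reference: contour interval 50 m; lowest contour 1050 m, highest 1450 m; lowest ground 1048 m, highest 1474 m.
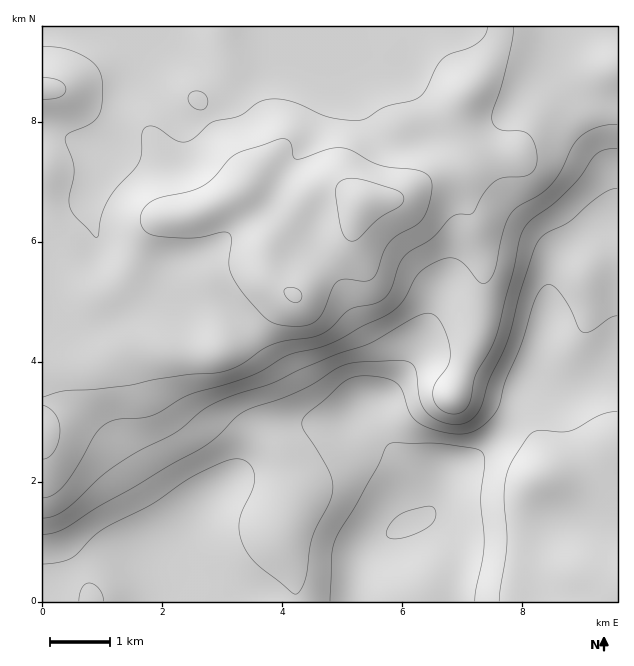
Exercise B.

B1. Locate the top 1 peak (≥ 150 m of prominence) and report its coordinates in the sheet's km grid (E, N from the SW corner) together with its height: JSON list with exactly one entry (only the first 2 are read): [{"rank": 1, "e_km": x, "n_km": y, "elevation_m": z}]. [{"rank": 1, "e_km": 5.34, "n_km": 6.66, "elevation_m": 1474}]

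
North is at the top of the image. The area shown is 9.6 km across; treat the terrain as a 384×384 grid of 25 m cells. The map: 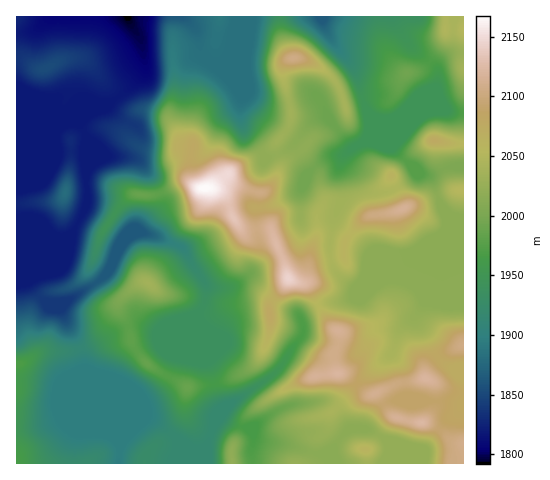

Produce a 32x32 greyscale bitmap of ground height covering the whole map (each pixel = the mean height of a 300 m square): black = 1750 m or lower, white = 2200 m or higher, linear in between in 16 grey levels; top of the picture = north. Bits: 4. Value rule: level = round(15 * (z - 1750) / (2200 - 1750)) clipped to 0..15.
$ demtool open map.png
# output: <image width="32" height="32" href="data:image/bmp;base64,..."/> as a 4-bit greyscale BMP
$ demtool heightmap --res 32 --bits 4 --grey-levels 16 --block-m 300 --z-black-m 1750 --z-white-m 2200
<image width="32" height="32" href="data:image/bmp;base64,Qk12AgAAAAAAAHYAAAAoAAAAIAAAACAAAAABAAQAAAAAAAACAAATCwAAEwsAABAAAAAAAAAAAAAAABEREQAiIiIAMzMzAERERABVVVUAZmZmAHd3dwCIiIgAmZmZAKqqqgC7u7sAzMzMAN3d3QDu7u4A////AHZmZlVmZmZ5iImZmaqZmbx2ZVVVVmZmeIiImZmqmZq8ZlVVVVVWZmd3iZmZmau8u2ZVVVVVVmZmiImZqarMzLt2VVVVVWd2ZnmZmaq8u7u7dlVVVVZ3h3d3mru7vMzMy3ZVVVVnd3d4iHm8zLu7zLt3ZVVmd3ZmZ4mHm8y6qru7ZmVWd4dmZmaKl4rMuqqqvFVUVnd3ZmZniqh5zLqpmqtEM1eIh3Zmd4q5iruqqZmZMzNGiIiHdneKuZqpmZmZmSMzRGiZmHZnibzLqZmZmZkiI0RGmYdmeInNzKqZmZmZIiJGRHh2Z4mazMuqmZmZmSIiNlRWVWeau8u7qpmZmZkiIjVkRFaInMzLqqqqqqmZIjMkZkVoq73Mypqqu8u6mTM0M1d3eL3du7qaqqu8upkiNDNXd4ne7cy5iZmaqqmaIiMzRVV7zd26qYiIiamImSIjIjM0irvMqZmYd4iYiJkiIiIjNIu6qYmZmHd3d5qqIiIiMzSKqodomZmId3eKqiIiIjM0iZh2V4mYiYd3d4giIiIjNHiHZVaJmIl3d3d3IiIiIiNWZlVFiYiZd3h3eDMzMzIiRVVURZqZmGeIh3kzMzMiIkVUREaruoZneIeJMzMzIiJFVERGm7hlZ3d3iSIiIiIiRURURYh2VWZ3eJoiIiIiIjREVEVmVEVmZmeq"/>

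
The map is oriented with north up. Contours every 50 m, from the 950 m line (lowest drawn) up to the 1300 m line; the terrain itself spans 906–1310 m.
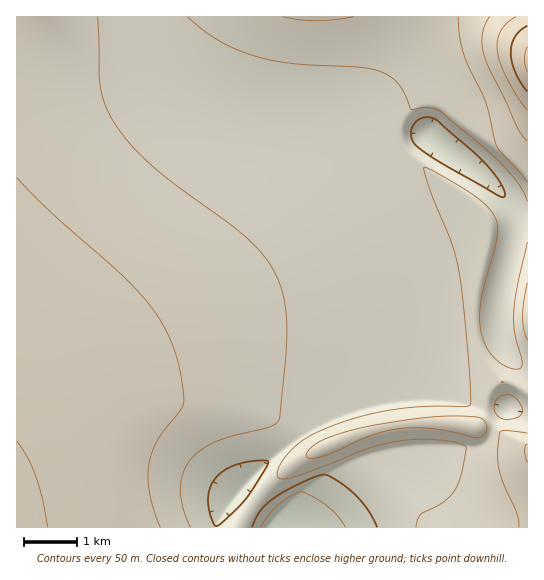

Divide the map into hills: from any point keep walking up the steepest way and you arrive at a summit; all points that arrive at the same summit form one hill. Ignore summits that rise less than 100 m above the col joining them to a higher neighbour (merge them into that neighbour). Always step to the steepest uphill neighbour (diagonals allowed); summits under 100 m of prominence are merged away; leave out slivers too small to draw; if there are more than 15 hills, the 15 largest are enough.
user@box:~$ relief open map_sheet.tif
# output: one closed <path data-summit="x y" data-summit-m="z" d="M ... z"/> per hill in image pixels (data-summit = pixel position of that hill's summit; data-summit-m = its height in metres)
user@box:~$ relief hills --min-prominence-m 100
<path data-summit="17 527" data-summit-m="1155" d="M139 16l-123 1 1 511 198 0 6-14 20-27 32-31 24-19 17-12 32-14 20-7 30-6 0-28-4-28-19-64-17-41-24-48-23-38-18-18-65-20-19-9-21-15-21-20-10-15-11-20z"/><path data-summit="527 451" data-summit-m="1154" d="M289 129l-6 1 12 6 10 10 20 31 31 60 17 41 19 64 4 28 0 28-34 7-48 20-41 31-32 31-2 6 31 24 20 11 237 0 1-309-13-2-10-19-19-21-59-44-32 6-41 1z"/><path data-summit="527 61" data-summit-m="1310" d="M527 16l-386 0-1 3 11 28 14 22 21 20 21 15 19 9 31 11 73 13 49 3 48-7 59 44 19 21 10 19 12 2z"/>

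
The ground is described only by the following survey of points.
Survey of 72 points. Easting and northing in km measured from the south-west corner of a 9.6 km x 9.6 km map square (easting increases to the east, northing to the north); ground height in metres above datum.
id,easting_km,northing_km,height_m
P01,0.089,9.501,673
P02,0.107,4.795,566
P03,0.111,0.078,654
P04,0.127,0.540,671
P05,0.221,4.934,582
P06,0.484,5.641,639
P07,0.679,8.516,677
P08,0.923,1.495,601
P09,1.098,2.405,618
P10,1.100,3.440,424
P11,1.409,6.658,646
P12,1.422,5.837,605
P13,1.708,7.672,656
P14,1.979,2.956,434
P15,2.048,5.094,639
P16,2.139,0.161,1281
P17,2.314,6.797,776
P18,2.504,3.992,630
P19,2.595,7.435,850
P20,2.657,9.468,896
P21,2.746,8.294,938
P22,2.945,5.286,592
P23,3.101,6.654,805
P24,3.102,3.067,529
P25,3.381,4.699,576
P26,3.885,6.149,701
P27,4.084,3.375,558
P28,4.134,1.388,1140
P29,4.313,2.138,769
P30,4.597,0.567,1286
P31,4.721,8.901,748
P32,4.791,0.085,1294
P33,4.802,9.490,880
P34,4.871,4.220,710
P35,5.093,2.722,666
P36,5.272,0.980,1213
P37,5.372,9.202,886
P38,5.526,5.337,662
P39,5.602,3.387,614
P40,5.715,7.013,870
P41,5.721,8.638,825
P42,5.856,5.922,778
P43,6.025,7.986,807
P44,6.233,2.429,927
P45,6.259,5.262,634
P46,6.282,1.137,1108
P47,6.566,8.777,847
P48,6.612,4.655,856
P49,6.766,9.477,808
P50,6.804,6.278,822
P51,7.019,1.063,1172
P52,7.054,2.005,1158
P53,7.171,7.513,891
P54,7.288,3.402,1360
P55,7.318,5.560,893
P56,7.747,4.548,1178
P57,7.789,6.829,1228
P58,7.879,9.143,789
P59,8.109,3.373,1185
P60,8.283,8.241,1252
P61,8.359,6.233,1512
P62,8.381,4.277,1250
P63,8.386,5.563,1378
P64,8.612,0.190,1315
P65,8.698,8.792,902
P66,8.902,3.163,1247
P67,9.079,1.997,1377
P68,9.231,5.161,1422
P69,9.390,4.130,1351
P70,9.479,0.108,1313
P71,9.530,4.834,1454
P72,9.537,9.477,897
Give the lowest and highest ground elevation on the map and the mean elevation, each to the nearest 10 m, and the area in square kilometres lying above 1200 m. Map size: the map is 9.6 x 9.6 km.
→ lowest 390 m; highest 1550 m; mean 900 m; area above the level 20.9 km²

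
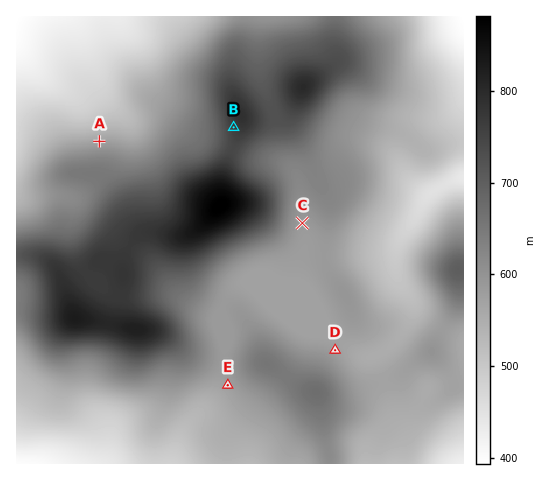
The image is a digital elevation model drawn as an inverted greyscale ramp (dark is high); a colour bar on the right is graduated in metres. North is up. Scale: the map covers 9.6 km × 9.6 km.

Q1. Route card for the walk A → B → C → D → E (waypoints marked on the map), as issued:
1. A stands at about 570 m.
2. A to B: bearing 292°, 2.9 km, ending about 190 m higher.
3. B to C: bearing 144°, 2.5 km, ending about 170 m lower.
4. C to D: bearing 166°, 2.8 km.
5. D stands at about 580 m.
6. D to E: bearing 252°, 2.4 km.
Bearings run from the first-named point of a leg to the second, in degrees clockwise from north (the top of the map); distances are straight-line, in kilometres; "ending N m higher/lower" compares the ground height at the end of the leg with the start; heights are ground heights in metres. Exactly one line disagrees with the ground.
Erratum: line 2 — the bearing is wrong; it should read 84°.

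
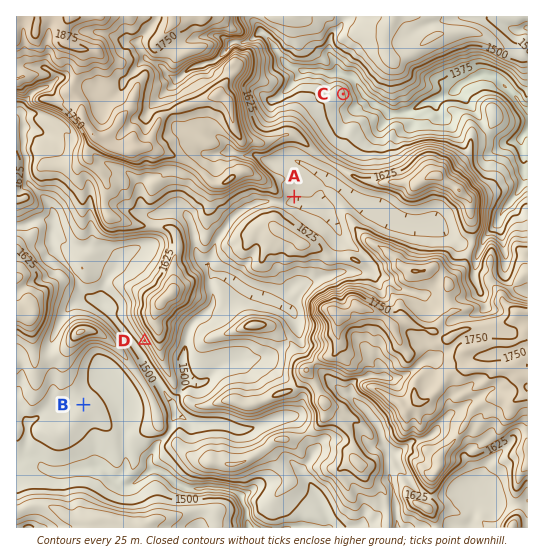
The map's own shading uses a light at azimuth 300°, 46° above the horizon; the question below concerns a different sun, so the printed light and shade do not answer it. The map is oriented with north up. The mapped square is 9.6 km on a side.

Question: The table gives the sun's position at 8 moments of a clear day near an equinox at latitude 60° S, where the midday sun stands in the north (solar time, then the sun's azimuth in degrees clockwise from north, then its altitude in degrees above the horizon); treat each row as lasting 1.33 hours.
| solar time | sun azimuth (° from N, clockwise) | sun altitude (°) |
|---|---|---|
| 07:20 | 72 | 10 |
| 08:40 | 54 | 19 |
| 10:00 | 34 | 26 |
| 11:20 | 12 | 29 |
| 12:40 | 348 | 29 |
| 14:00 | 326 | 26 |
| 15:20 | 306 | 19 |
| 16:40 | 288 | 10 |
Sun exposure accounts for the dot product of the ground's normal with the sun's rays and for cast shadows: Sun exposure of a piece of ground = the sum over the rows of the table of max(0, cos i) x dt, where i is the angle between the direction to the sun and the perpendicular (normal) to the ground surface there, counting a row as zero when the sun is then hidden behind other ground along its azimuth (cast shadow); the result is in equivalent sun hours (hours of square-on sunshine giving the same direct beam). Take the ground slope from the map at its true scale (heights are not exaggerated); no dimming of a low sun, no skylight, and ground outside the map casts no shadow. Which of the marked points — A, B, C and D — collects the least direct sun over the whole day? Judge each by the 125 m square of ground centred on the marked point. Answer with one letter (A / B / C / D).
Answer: D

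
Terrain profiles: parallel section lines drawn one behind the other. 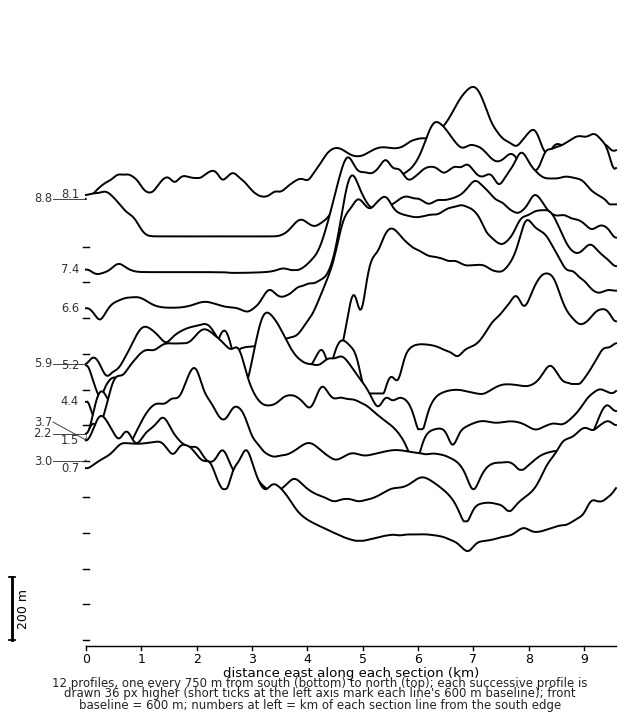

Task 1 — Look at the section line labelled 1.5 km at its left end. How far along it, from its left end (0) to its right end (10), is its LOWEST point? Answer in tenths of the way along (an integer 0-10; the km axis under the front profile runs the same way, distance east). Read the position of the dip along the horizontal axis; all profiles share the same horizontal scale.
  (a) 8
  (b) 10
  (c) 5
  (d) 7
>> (d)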